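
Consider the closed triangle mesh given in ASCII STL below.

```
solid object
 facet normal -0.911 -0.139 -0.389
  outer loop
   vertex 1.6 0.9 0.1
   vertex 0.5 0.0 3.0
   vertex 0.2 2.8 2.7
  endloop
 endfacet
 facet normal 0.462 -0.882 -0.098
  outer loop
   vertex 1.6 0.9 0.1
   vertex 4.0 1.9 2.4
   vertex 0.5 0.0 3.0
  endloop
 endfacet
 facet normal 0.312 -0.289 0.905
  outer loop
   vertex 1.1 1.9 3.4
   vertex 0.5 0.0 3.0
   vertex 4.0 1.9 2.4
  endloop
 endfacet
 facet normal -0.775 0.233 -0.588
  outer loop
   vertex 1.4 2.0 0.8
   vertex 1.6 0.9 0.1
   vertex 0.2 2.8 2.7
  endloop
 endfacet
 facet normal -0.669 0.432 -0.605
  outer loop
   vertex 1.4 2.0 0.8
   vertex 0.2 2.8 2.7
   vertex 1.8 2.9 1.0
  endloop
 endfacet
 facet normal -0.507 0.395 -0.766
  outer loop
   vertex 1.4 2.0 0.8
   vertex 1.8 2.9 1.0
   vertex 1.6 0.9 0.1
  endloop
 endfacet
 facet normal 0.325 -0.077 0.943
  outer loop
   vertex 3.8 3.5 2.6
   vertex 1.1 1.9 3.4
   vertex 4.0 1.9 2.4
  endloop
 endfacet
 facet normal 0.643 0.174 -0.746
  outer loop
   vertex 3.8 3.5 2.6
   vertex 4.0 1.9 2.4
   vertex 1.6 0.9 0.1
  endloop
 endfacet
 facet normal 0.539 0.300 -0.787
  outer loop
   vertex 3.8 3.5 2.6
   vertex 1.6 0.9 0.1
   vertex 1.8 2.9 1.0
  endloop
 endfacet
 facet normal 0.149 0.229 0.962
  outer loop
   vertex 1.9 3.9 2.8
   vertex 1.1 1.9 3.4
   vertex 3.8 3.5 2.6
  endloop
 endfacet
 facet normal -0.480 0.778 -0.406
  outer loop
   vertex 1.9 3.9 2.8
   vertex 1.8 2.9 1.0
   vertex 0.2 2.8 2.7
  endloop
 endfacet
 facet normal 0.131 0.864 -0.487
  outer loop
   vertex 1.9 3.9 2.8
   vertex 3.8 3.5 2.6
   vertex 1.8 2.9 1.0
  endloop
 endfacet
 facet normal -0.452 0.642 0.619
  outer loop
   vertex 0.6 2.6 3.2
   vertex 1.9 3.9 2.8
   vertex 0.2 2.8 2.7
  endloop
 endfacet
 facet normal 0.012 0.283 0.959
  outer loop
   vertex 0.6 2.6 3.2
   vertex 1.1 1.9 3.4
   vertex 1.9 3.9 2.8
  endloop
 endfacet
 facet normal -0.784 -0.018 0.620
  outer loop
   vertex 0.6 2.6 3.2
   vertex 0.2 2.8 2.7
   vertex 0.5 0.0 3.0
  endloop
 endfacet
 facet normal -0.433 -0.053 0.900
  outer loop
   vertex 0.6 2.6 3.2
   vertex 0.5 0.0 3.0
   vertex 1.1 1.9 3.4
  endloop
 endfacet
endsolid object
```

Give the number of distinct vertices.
10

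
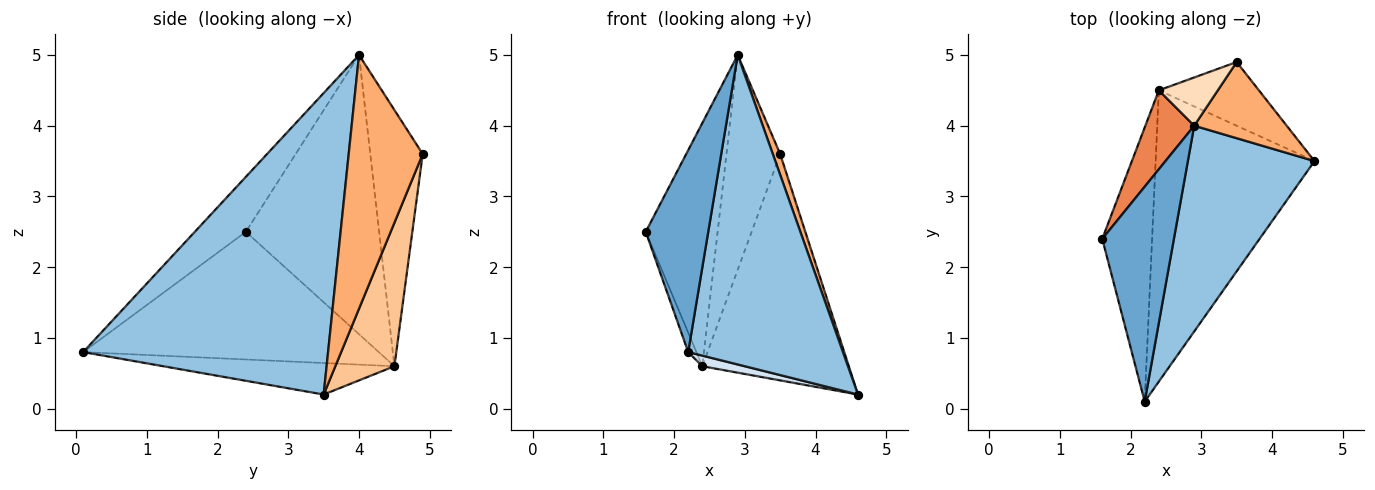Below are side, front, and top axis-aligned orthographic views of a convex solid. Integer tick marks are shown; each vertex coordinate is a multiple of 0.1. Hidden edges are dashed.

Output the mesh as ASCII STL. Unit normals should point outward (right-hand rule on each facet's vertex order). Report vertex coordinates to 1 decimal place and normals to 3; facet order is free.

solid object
 facet normal -0.488 -0.598 0.636
  outer loop
   vertex 2.9 4.0 5.0
   vertex 1.6 2.4 2.5
   vertex 2.2 0.1 0.8
  endloop
 endfacet
 facet normal 0.797 -0.503 0.335
  outer loop
   vertex 2.9 4.0 5.0
   vertex 2.2 0.1 0.8
   vertex 4.6 3.5 0.2
  endloop
 endfacet
 facet normal -0.931 0.026 -0.364
  outer loop
   vertex 2.4 4.5 0.6
   vertex 2.2 0.1 0.8
   vertex 1.6 2.4 2.5
  endloop
 endfacet
 facet normal -0.194 -0.036 -0.980
  outer loop
   vertex 2.4 4.5 0.6
   vertex 4.6 3.5 0.2
   vertex 2.2 0.1 0.8
  endloop
 endfacet
 facet normal -0.870 0.469 0.152
  outer loop
   vertex 2.4 4.5 0.6
   vertex 1.6 2.4 2.5
   vertex 2.9 4.0 5.0
  endloop
 endfacet
 facet normal 0.935 -0.093 0.341
  outer loop
   vertex 3.5 4.9 3.6
   vertex 2.9 4.0 5.0
   vertex 4.6 3.5 0.2
  endloop
 endfacet
 facet normal 0.362 0.897 -0.252
  outer loop
   vertex 3.5 4.9 3.6
   vertex 4.6 3.5 0.2
   vertex 2.4 4.5 0.6
  endloop
 endfacet
 facet normal -0.690 0.707 0.159
  outer loop
   vertex 3.5 4.9 3.6
   vertex 2.4 4.5 0.6
   vertex 2.9 4.0 5.0
  endloop
 endfacet
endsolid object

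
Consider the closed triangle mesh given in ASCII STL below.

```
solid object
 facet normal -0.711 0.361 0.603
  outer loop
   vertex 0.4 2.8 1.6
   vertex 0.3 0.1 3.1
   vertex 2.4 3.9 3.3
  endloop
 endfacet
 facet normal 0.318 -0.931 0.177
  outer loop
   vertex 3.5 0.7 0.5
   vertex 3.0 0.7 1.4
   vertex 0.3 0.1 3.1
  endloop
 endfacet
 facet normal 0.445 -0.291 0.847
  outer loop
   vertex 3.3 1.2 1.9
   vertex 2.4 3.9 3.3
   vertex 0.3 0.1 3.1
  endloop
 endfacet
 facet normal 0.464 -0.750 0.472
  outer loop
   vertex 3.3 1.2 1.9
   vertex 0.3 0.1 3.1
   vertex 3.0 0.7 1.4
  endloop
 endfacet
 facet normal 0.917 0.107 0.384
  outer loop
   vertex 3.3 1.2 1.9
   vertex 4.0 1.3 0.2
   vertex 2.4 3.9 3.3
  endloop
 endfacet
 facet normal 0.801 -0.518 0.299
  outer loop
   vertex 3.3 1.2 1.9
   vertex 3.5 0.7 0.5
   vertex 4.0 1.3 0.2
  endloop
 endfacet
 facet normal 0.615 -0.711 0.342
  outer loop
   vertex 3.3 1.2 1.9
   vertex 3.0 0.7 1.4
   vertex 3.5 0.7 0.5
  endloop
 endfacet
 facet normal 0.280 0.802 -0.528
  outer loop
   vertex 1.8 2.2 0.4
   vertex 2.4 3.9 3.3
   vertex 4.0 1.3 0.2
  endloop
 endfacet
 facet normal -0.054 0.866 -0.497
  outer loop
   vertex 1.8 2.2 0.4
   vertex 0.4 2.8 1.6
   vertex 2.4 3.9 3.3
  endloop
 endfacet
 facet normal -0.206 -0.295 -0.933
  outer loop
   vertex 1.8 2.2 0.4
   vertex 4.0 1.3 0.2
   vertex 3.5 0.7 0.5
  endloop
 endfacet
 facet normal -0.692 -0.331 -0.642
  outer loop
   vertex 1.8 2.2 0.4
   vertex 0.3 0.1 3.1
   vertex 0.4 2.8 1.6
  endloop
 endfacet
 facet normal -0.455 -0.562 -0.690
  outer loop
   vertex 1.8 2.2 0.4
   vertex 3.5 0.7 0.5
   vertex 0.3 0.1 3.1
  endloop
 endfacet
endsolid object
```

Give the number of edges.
18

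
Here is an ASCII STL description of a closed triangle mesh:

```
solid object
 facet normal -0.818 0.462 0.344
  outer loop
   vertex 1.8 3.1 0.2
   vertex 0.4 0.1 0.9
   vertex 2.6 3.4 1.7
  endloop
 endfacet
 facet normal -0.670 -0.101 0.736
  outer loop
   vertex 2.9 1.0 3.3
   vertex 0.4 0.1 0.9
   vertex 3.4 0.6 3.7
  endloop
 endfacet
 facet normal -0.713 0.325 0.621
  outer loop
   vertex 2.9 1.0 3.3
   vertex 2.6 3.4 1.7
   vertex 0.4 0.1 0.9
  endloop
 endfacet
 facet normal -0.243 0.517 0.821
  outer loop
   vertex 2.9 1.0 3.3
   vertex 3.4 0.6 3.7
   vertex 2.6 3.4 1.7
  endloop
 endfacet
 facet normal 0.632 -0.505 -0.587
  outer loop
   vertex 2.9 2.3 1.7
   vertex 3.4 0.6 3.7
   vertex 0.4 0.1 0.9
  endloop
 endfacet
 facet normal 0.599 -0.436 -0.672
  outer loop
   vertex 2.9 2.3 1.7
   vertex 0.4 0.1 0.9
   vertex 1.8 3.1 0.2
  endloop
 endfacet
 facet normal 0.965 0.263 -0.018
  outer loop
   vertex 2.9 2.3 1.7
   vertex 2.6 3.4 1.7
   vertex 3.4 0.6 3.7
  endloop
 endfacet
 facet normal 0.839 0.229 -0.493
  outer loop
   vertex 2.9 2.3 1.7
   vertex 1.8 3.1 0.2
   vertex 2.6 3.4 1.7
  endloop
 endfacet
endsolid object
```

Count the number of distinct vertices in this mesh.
6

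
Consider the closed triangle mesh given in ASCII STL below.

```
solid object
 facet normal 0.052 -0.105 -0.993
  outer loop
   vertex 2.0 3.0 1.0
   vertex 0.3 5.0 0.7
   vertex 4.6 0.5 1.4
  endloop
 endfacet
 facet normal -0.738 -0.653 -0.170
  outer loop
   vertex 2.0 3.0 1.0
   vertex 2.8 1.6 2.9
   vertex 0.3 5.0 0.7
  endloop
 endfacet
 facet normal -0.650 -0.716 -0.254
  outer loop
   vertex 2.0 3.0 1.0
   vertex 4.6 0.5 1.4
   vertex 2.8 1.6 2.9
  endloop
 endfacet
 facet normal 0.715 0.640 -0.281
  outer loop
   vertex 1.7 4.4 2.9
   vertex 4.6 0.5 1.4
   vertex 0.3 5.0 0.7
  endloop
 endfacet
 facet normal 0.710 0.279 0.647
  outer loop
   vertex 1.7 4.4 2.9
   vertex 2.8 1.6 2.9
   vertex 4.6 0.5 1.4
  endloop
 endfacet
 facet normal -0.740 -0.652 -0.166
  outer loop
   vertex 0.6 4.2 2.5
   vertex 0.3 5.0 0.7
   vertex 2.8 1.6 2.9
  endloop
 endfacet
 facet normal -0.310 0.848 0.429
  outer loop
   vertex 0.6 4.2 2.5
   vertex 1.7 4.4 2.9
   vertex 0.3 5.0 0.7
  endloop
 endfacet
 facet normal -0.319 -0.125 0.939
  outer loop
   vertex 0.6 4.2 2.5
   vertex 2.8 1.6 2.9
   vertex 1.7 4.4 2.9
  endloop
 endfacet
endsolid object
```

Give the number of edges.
12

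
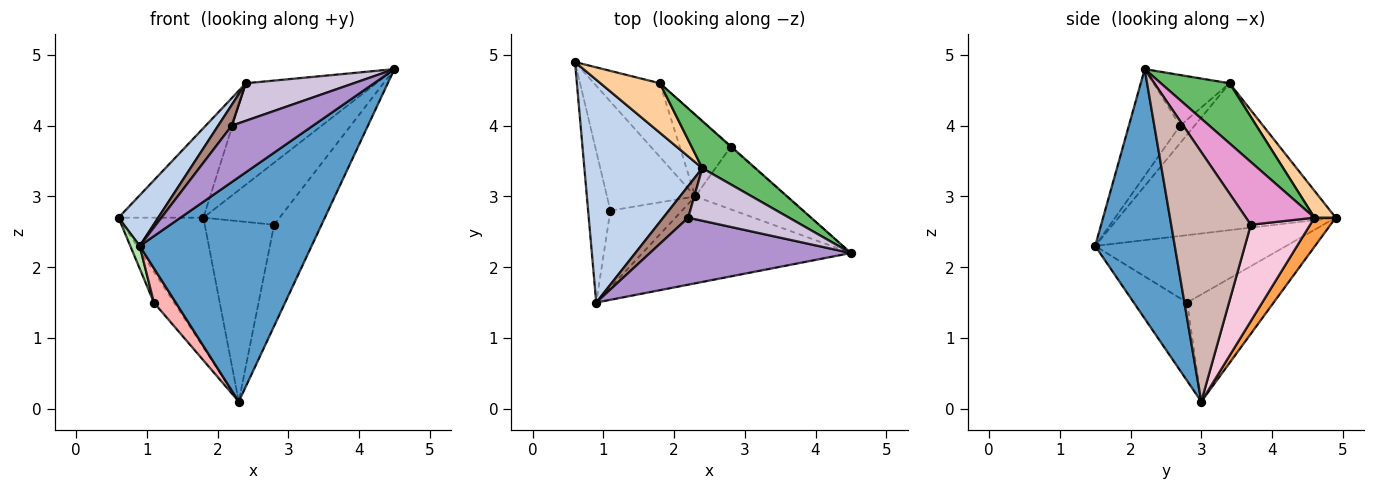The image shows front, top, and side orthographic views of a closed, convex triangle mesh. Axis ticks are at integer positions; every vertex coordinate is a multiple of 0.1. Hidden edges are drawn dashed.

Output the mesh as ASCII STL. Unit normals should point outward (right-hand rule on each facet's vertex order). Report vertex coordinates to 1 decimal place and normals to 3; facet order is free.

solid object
 facet normal 0.397 -0.856 -0.331
  outer loop
   vertex 2.3 3.0 0.1
   vertex 4.5 2.2 4.8
   vertex 0.9 1.5 2.3
  endloop
 endfacet
 facet normal -0.772 -0.141 0.620
  outer loop
   vertex 2.4 3.4 4.6
   vertex 0.6 4.9 2.7
   vertex 0.9 1.5 2.3
  endloop
 endfacet
 facet normal 0.212 0.850 -0.482
  outer loop
   vertex 1.8 4.6 2.7
   vertex 2.3 3.0 0.1
   vertex 0.6 4.9 2.7
  endloop
 endfacet
 facet normal 0.214 0.855 0.473
  outer loop
   vertex 1.8 4.6 2.7
   vertex 0.6 4.9 2.7
   vertex 2.4 3.4 4.6
  endloop
 endfacet
 facet normal 0.431 0.818 0.381
  outer loop
   vertex 1.8 4.6 2.7
   vertex 2.4 3.4 4.6
   vertex 4.5 2.2 4.8
  endloop
 endfacet
 facet normal -0.949 -0.047 -0.313
  outer loop
   vertex 1.1 2.8 1.5
   vertex 0.9 1.5 2.3
   vertex 0.6 4.9 2.7
  endloop
 endfacet
 facet normal -0.760 0.177 -0.626
  outer loop
   vertex 1.1 2.8 1.5
   vertex 0.6 4.9 2.7
   vertex 2.3 3.0 0.1
  endloop
 endfacet
 facet normal -0.706 -0.289 -0.646
  outer loop
   vertex 1.1 2.8 1.5
   vertex 2.3 3.0 0.1
   vertex 0.9 1.5 2.3
  endloop
 endfacet
 facet normal -0.376 -0.597 0.709
  outer loop
   vertex 2.2 2.7 4.0
   vertex 0.9 1.5 2.3
   vertex 4.5 2.2 4.8
  endloop
 endfacet
 facet normal -0.379 -0.537 0.753
  outer loop
   vertex 2.2 2.7 4.0
   vertex 4.5 2.2 4.8
   vertex 2.4 3.4 4.6
  endloop
 endfacet
 facet normal -0.506 -0.474 0.721
  outer loop
   vertex 2.2 2.7 4.0
   vertex 2.4 3.4 4.6
   vertex 0.9 1.5 2.3
  endloop
 endfacet
 facet normal 0.819 0.488 -0.301
  outer loop
   vertex 2.8 3.7 2.6
   vertex 4.5 2.2 4.8
   vertex 2.3 3.0 0.1
  endloop
 endfacet
 facet normal 0.668 0.744 -0.009
  outer loop
   vertex 2.8 3.7 2.6
   vertex 1.8 4.6 2.7
   vertex 4.5 2.2 4.8
  endloop
 endfacet
 facet normal 0.615 0.719 -0.324
  outer loop
   vertex 2.8 3.7 2.6
   vertex 2.3 3.0 0.1
   vertex 1.8 4.6 2.7
  endloop
 endfacet
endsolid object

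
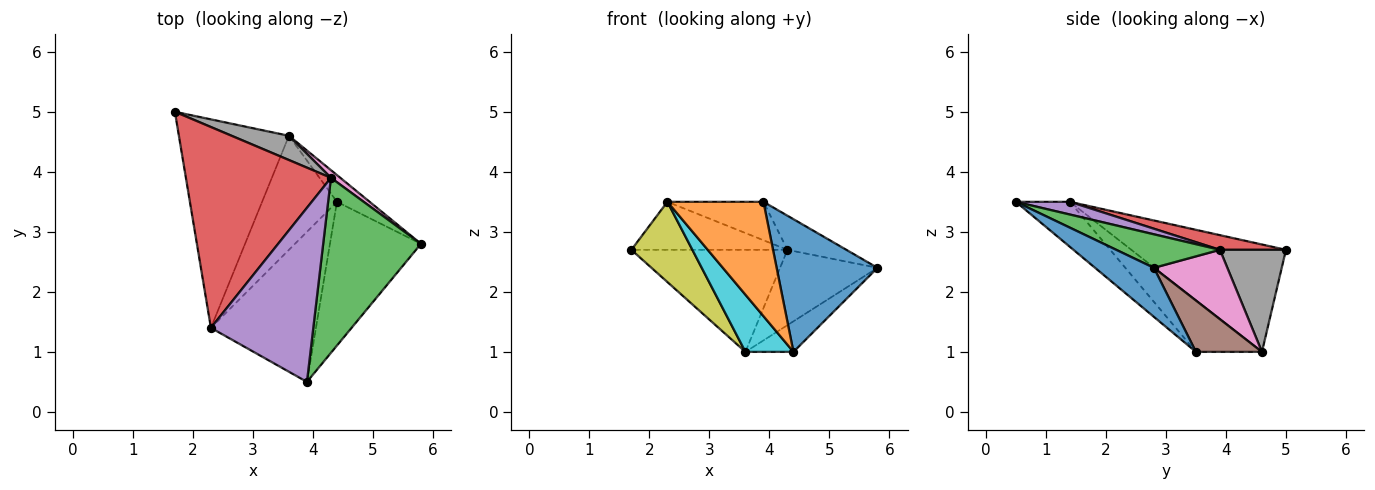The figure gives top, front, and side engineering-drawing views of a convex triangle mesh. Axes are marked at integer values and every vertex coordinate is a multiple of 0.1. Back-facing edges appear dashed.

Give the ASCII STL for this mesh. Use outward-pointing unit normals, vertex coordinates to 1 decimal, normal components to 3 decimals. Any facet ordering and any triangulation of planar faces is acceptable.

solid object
 facet normal 0.368 -0.631 -0.683
  outer loop
   vertex 4.4 3.5 1.0
   vertex 5.8 2.8 2.4
   vertex 3.9 0.5 3.5
  endloop
 endfacet
 facet normal -0.323 -0.574 -0.753
  outer loop
   vertex 2.3 1.4 3.5
   vertex 4.4 3.5 1.0
   vertex 3.9 0.5 3.5
  endloop
 endfacet
 facet normal 0.319 0.181 0.930
  outer loop
   vertex 4.3 3.9 2.7
   vertex 3.9 0.5 3.5
   vertex 5.8 2.8 2.4
  endloop
 endfacet
 facet normal 0.098 0.231 0.968
  outer loop
   vertex 4.3 3.9 2.7
   vertex 1.7 5.0 2.7
   vertex 2.3 1.4 3.5
  endloop
 endfacet
 facet normal 0.120 0.214 0.969
  outer loop
   vertex 4.3 3.9 2.7
   vertex 2.3 1.4 3.5
   vertex 3.9 0.5 3.5
  endloop
 endfacet
 facet normal 0.719 0.523 -0.458
  outer loop
   vertex 3.6 4.6 1.0
   vertex 5.8 2.8 2.4
   vertex 4.4 3.5 1.0
  endloop
 endfacet
 facet normal 0.600 0.796 0.081
  outer loop
   vertex 3.6 4.6 1.0
   vertex 4.3 3.9 2.7
   vertex 5.8 2.8 2.4
  endloop
 endfacet
 facet normal 0.381 0.900 0.214
  outer loop
   vertex 3.6 4.6 1.0
   vertex 1.7 5.0 2.7
   vertex 4.3 3.9 2.7
  endloop
 endfacet
 facet normal -0.673 -0.266 -0.690
  outer loop
   vertex 3.6 4.6 1.0
   vertex 2.3 1.4 3.5
   vertex 1.7 5.0 2.7
  endloop
 endfacet
 facet normal -0.525 -0.382 -0.761
  outer loop
   vertex 3.6 4.6 1.0
   vertex 4.4 3.5 1.0
   vertex 2.3 1.4 3.5
  endloop
 endfacet
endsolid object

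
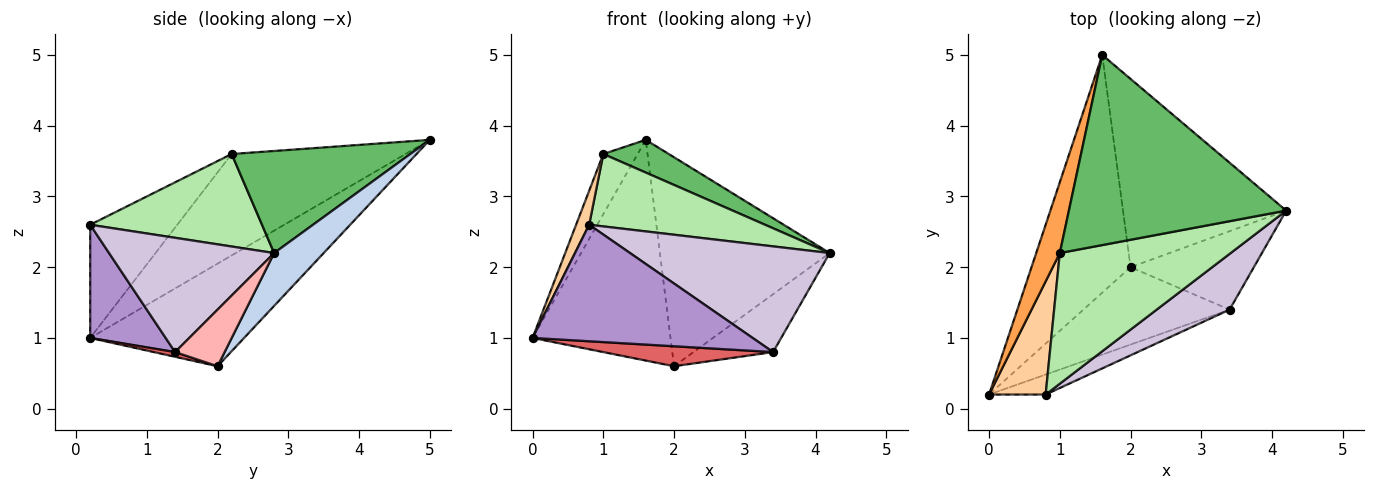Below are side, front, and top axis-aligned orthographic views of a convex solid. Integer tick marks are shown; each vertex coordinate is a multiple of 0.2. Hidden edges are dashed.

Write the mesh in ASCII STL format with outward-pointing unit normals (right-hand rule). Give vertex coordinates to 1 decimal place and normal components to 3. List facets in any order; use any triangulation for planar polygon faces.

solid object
 facet normal -0.605 0.542 -0.584
  outer loop
   vertex 2.0 2.0 0.6
   vertex 0.0 0.2 1.0
   vertex 1.6 5.0 3.8
  endloop
 endfacet
 facet normal 0.212 0.726 -0.654
  outer loop
   vertex 2.0 2.0 0.6
   vertex 1.6 5.0 3.8
   vertex 4.2 2.8 2.2
  endloop
 endfacet
 facet normal -0.956 0.189 0.222
  outer loop
   vertex 1.0 2.2 3.6
   vertex 1.6 5.0 3.8
   vertex 0.0 0.2 1.0
  endloop
 endfacet
 facet normal -0.886 -0.133 0.443
  outer loop
   vertex 1.0 2.2 3.6
   vertex 0.0 0.2 1.0
   vertex 0.8 0.2 2.6
  endloop
 endfacet
 facet normal 0.420 -0.154 0.894
  outer loop
   vertex 1.0 2.2 3.6
   vertex 4.2 2.8 2.2
   vertex 1.6 5.0 3.8
  endloop
 endfacet
 facet normal 0.428 -0.438 0.791
  outer loop
   vertex 1.0 2.2 3.6
   vertex 0.8 0.2 2.6
   vertex 4.2 2.8 2.2
  endloop
 endfacet
 facet normal 0.031 -0.250 -0.968
  outer loop
   vertex 3.4 1.4 0.8
   vertex 0.0 0.2 1.0
   vertex 2.0 2.0 0.6
  endloop
 endfacet
 facet normal 0.346 0.557 -0.755
  outer loop
   vertex 3.4 1.4 0.8
   vertex 2.0 2.0 0.6
   vertex 4.2 2.8 2.2
  endloop
 endfacet
 facet normal 0.320 -0.934 -0.160
  outer loop
   vertex 3.4 1.4 0.8
   vertex 0.8 0.2 2.6
   vertex 0.0 0.2 1.0
  endloop
 endfacet
 facet normal 0.590 -0.714 0.377
  outer loop
   vertex 3.4 1.4 0.8
   vertex 4.2 2.8 2.2
   vertex 0.8 0.2 2.6
  endloop
 endfacet
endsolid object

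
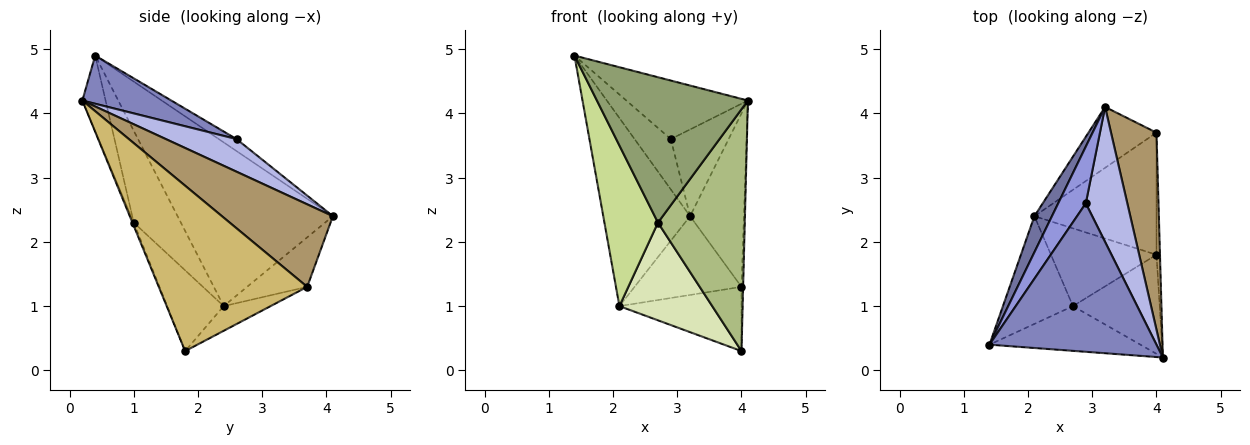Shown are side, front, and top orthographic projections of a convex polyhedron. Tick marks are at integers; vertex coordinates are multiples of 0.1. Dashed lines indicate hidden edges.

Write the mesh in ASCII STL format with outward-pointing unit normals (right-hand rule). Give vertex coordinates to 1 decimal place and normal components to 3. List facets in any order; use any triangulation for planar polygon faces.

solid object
 facet normal -0.869 0.486 0.093
  outer loop
   vertex 2.1 2.4 1.0
   vertex 1.4 0.4 4.9
   vertex 3.2 4.1 2.4
  endloop
 endfacet
 facet normal 0.259 0.354 0.899
  outer loop
   vertex 2.9 2.6 3.6
   vertex 1.4 0.4 4.9
   vertex 4.1 0.2 4.2
  endloop
 endfacet
 facet normal -0.309 0.631 0.712
  outer loop
   vertex 2.9 2.6 3.6
   vertex 3.2 4.1 2.4
   vertex 1.4 0.4 4.9
  endloop
 endfacet
 facet normal 0.551 0.451 0.702
  outer loop
   vertex 2.9 2.6 3.6
   vertex 4.1 0.2 4.2
   vertex 3.2 4.1 2.4
  endloop
 endfacet
 facet normal -0.145 -0.946 -0.291
  outer loop
   vertex 2.7 1.0 2.3
   vertex 4.1 0.2 4.2
   vertex 1.4 0.4 4.9
  endloop
 endfacet
 facet normal -0.014 -0.925 -0.379
  outer loop
   vertex 2.7 1.0 2.3
   vertex 4.0 1.8 0.3
   vertex 4.1 0.2 4.2
  endloop
 endfacet
 facet normal -0.590 -0.671 -0.450
  outer loop
   vertex 2.7 1.0 2.3
   vertex 1.4 0.4 4.9
   vertex 2.1 2.4 1.0
  endloop
 endfacet
 facet normal -0.430 -0.706 -0.562
  outer loop
   vertex 2.7 1.0 2.3
   vertex 2.1 2.4 1.0
   vertex 4.0 1.8 0.3
  endloop
 endfacet
 facet normal 0.806 0.391 0.444
  outer loop
   vertex 4.0 3.7 1.3
   vertex 3.2 4.1 2.4
   vertex 4.1 0.2 4.2
  endloop
 endfacet
 facet normal 1.000 0.011 -0.021
  outer loop
   vertex 4.0 3.7 1.3
   vertex 4.1 0.2 4.2
   vertex 4.0 1.8 0.3
  endloop
 endfacet
 facet normal -0.407 0.723 -0.559
  outer loop
   vertex 4.0 3.7 1.3
   vertex 2.1 2.4 1.0
   vertex 3.2 4.1 2.4
  endloop
 endfacet
 facet normal -0.176 0.458 -0.871
  outer loop
   vertex 4.0 3.7 1.3
   vertex 4.0 1.8 0.3
   vertex 2.1 2.4 1.0
  endloop
 endfacet
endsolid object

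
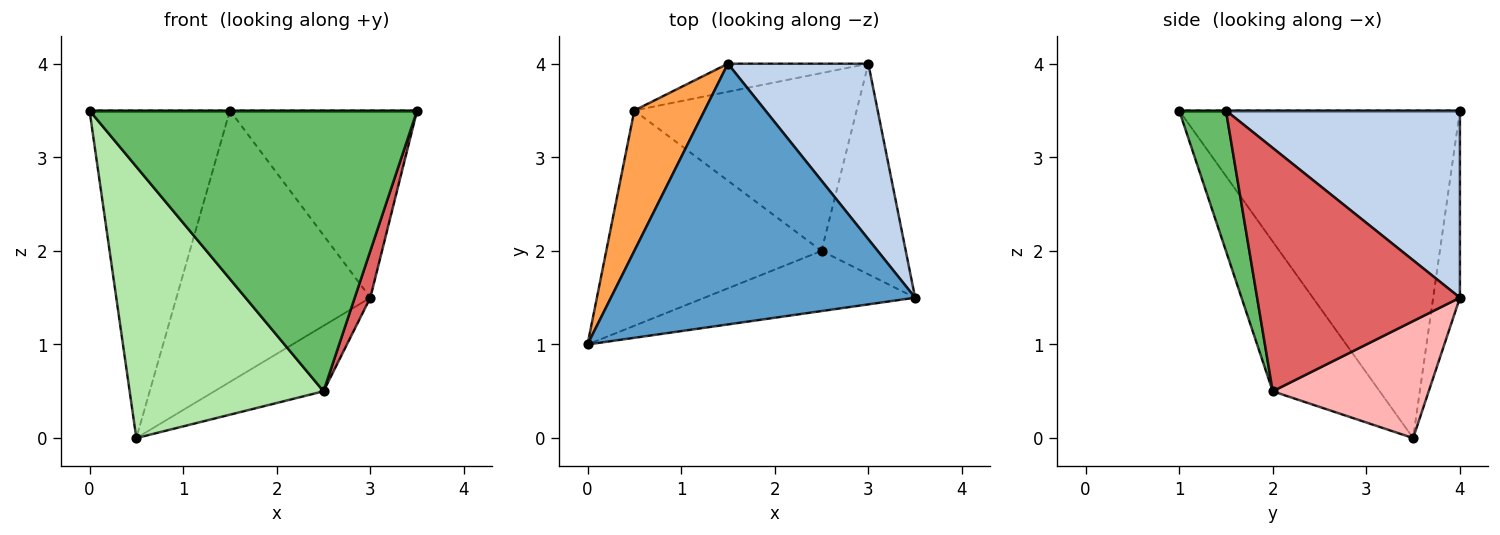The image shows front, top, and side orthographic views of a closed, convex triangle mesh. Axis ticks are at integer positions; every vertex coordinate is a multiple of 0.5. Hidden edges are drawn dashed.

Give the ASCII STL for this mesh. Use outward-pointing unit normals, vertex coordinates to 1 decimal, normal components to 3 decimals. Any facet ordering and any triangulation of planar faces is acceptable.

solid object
 facet normal 0.000 0.000 1.000
  outer loop
   vertex 1.5 4.0 3.5
   vertex 0.0 1.0 3.5
   vertex 3.5 1.5 3.5
  endloop
 endfacet
 facet normal 0.674 0.539 0.505
  outer loop
   vertex 1.5 4.0 3.5
   vertex 3.5 1.5 3.5
   vertex 3.0 4.0 1.5
  endloop
 endfacet
 facet normal -0.878 0.439 0.188
  outer loop
   vertex 1.5 4.0 3.5
   vertex 0.5 3.5 0.0
   vertex 0.0 1.0 3.5
  endloop
 endfacet
 facet normal -0.136 0.985 -0.102
  outer loop
   vertex 1.5 4.0 3.5
   vertex 3.0 4.0 1.5
   vertex 0.5 3.5 0.0
  endloop
 endfacet
 facet normal 0.138 -0.968 -0.208
  outer loop
   vertex 2.5 2.0 0.5
   vertex 3.5 1.5 3.5
   vertex 0.0 1.0 3.5
  endloop
 endfacet
 facet normal -0.397 -0.719 -0.570
  outer loop
   vertex 2.5 2.0 0.5
   vertex 0.0 1.0 3.5
   vertex 0.5 3.5 0.0
  endloop
 endfacet
 facet normal 0.942 -0.072 -0.326
  outer loop
   vertex 2.5 2.0 0.5
   vertex 3.0 4.0 1.5
   vertex 3.5 1.5 3.5
  endloop
 endfacet
 facet normal 0.443 0.310 -0.841
  outer loop
   vertex 2.5 2.0 0.5
   vertex 0.5 3.5 0.0
   vertex 3.0 4.0 1.5
  endloop
 endfacet
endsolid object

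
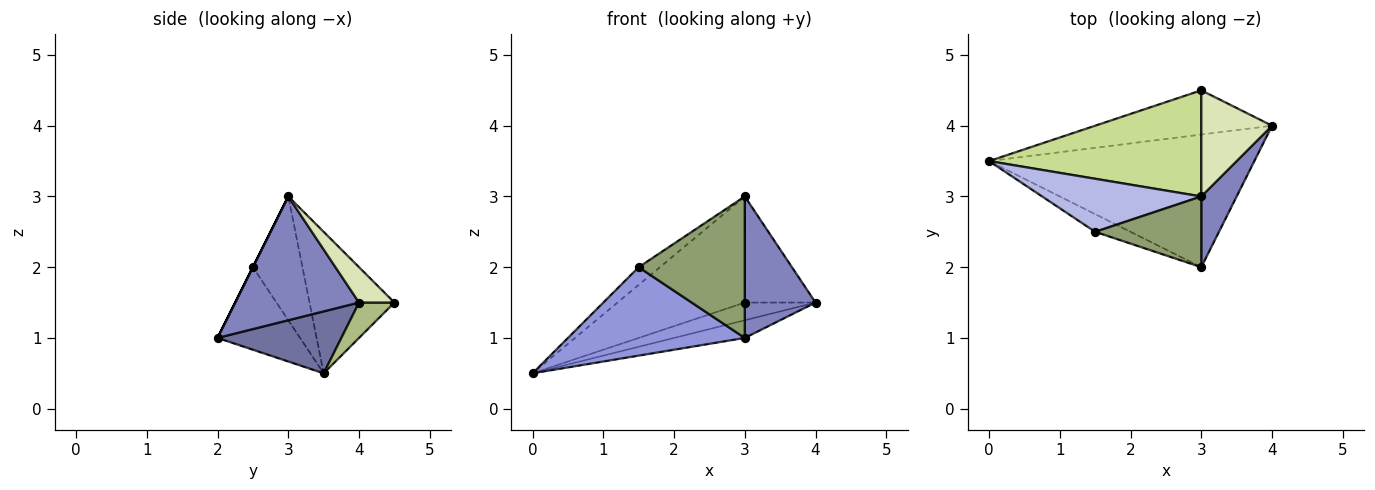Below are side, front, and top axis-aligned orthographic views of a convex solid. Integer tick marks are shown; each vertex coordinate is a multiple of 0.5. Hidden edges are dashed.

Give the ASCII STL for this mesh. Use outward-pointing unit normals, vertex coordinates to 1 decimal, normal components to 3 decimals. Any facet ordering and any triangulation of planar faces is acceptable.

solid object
 facet normal 0.225 0.129 -0.966
  outer loop
   vertex 3.0 2.0 1.0
   vertex 0.0 3.5 0.5
   vertex 4.0 4.0 1.5
  endloop
 endfacet
 facet normal 0.843 -0.482 0.241
  outer loop
   vertex 3.0 3.0 3.0
   vertex 3.0 2.0 1.0
   vertex 4.0 4.0 1.5
  endloop
 endfacet
 facet normal -0.416 -0.892 -0.178
  outer loop
   vertex 1.5 2.5 2.0
   vertex 0.0 3.5 0.5
   vertex 3.0 2.0 1.0
  endloop
 endfacet
 facet normal -0.594 0.254 0.763
  outer loop
   vertex 1.5 2.5 2.0
   vertex 3.0 3.0 3.0
   vertex 0.0 3.5 0.5
  endloop
 endfacet
 facet normal 0.000 -0.894 0.447
  outer loop
   vertex 1.5 2.5 2.0
   vertex 3.0 2.0 1.0
   vertex 3.0 3.0 3.0
  endloop
 endfacet
 facet normal 0.183 0.365 -0.913
  outer loop
   vertex 3.0 4.5 1.5
   vertex 4.0 4.0 1.5
   vertex 0.0 3.5 0.5
  endloop
 endfacet
 facet normal -0.426 0.640 0.640
  outer loop
   vertex 3.0 4.5 1.5
   vertex 0.0 3.5 0.5
   vertex 3.0 3.0 3.0
  endloop
 endfacet
 facet normal 0.333 0.667 0.667
  outer loop
   vertex 3.0 4.5 1.5
   vertex 3.0 3.0 3.0
   vertex 4.0 4.0 1.5
  endloop
 endfacet
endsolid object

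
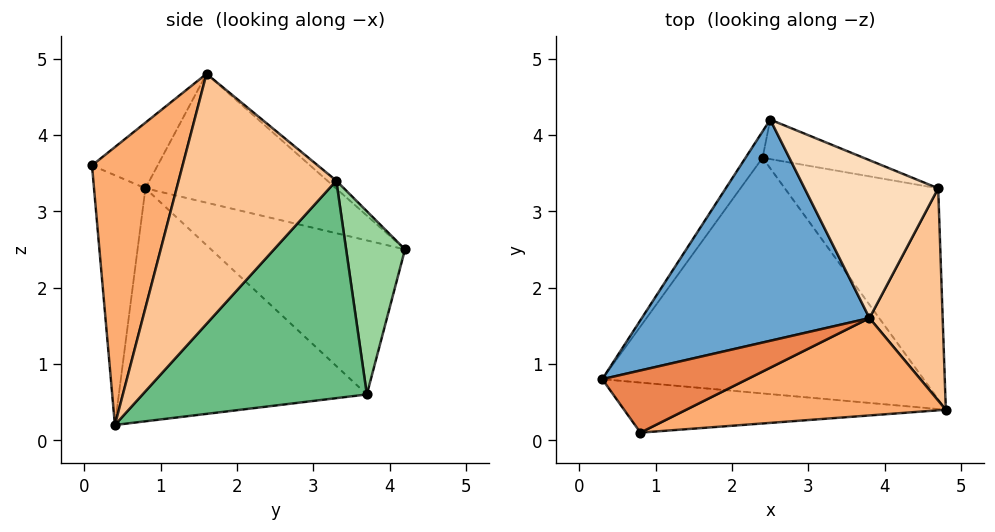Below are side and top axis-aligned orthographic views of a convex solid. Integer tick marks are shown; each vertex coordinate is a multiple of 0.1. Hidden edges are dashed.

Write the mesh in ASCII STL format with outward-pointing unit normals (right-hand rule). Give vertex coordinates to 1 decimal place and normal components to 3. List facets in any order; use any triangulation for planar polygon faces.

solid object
 facet normal -0.436 0.464 0.771
  outer loop
   vertex 3.8 1.6 4.8
   vertex 2.5 4.2 2.5
   vertex 0.3 0.8 3.3
  endloop
 endfacet
 facet normal -0.558 -0.312 -0.769
  outer loop
   vertex 2.4 3.7 0.6
   vertex 4.8 0.4 0.2
   vertex 0.3 0.8 3.3
  endloop
 endfacet
 facet normal -0.846 0.525 -0.094
  outer loop
   vertex 2.4 3.7 0.6
   vertex 0.3 0.8 3.3
   vertex 2.5 4.2 2.5
  endloop
 endfacet
 facet normal -0.484 -0.613 -0.624
  outer loop
   vertex 0.8 0.1 3.6
   vertex 0.3 0.8 3.3
   vertex 4.8 0.4 0.2
  endloop
 endfacet
 facet normal -0.410 0.095 0.907
  outer loop
   vertex 0.8 0.1 3.6
   vertex 3.8 1.6 4.8
   vertex 0.3 0.8 3.3
  endloop
 endfacet
 facet normal 0.326 -0.895 0.304
  outer loop
   vertex 0.8 0.1 3.6
   vertex 4.8 0.4 0.2
   vertex 3.8 1.6 4.8
  endloop
 endfacet
 facet normal 0.925 -0.267 0.271
  outer loop
   vertex 4.7 3.3 3.4
   vertex 3.8 1.6 4.8
   vertex 4.8 0.4 0.2
  endloop
 endfacet
 facet normal -0.045 0.649 0.759
  outer loop
   vertex 4.7 3.3 3.4
   vertex 2.5 4.2 2.5
   vertex 3.8 1.6 4.8
  endloop
 endfacet
 facet normal 0.681 0.553 -0.480
  outer loop
   vertex 4.7 3.3 3.4
   vertex 4.8 0.4 0.2
   vertex 2.4 3.7 0.6
  endloop
 endfacet
 facet normal 0.452 0.856 -0.249
  outer loop
   vertex 4.7 3.3 3.4
   vertex 2.4 3.7 0.6
   vertex 2.5 4.2 2.5
  endloop
 endfacet
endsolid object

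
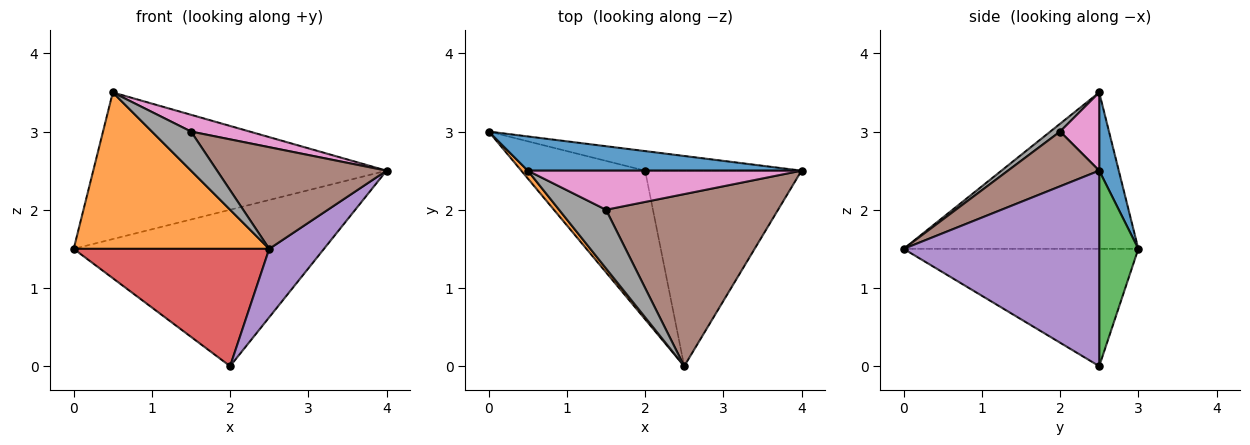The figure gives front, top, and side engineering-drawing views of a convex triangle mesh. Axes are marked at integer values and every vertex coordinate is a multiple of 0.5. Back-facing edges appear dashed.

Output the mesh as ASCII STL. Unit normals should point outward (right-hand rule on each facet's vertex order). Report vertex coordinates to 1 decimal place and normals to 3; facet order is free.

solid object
 facet normal 0.065 0.972 0.227
  outer loop
   vertex 0.5 2.5 3.5
   vertex 4.0 2.5 2.5
   vertex 0.0 3.0 1.5
  endloop
 endfacet
 facet normal -0.768 -0.640 0.032
  outer loop
   vertex 0.5 2.5 3.5
   vertex 0.0 3.0 1.5
   vertex 2.5 0.0 1.5
  endloop
 endfacet
 facet normal 0.153 0.981 -0.123
  outer loop
   vertex 2.0 2.5 0.0
   vertex 0.0 3.0 1.5
   vertex 4.0 2.5 2.5
  endloop
 endfacet
 facet normal -0.597 -0.497 -0.630
  outer loop
   vertex 2.0 2.5 0.0
   vertex 2.5 0.0 1.5
   vertex 0.0 3.0 1.5
  endloop
 endfacet
 facet normal 0.763 -0.214 -0.610
  outer loop
   vertex 2.0 2.5 0.0
   vertex 4.0 2.5 2.5
   vertex 2.5 0.0 1.5
  endloop
 endfacet
 facet normal 0.264 -0.491 0.830
  outer loop
   vertex 1.5 2.0 3.0
   vertex 2.5 0.0 1.5
   vertex 4.0 2.5 2.5
  endloop
 endfacet
 facet normal 0.254 -0.381 0.889
  outer loop
   vertex 1.5 2.0 3.0
   vertex 4.0 2.5 2.5
   vertex 0.5 2.5 3.5
  endloop
 endfacet
 facet normal 0.137 -0.549 0.824
  outer loop
   vertex 1.5 2.0 3.0
   vertex 0.5 2.5 3.5
   vertex 2.5 0.0 1.5
  endloop
 endfacet
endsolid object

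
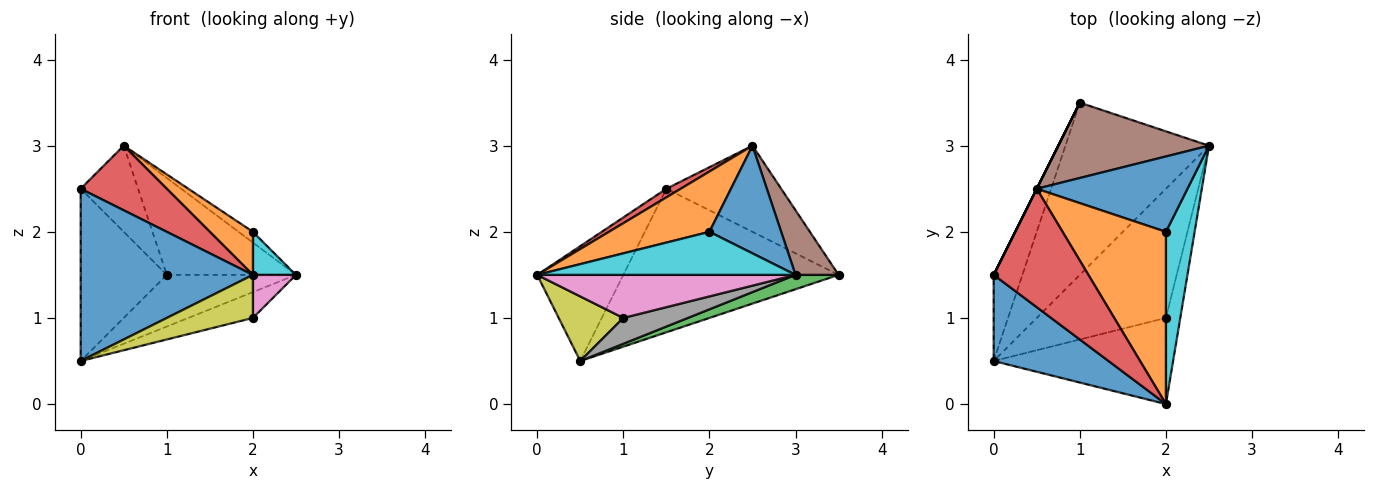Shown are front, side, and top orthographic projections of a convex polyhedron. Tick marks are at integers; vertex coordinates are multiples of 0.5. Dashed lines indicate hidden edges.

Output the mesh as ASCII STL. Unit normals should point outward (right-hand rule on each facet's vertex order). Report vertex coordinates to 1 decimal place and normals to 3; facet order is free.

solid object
 facet normal -0.408 -0.816 0.408
  outer loop
   vertex 0.0 0.5 0.5
   vertex 2.0 0.0 1.5
   vertex 0.0 1.5 2.5
  endloop
 endfacet
 facet normal -0.913 0.365 -0.183
  outer loop
   vertex 1.0 3.5 1.5
   vertex 0.0 0.5 0.5
   vertex 0.0 1.5 2.5
  endloop
 endfacet
 facet normal 0.095 0.286 -0.953
  outer loop
   vertex 1.0 3.5 1.5
   vertex 2.5 3.0 1.5
   vertex 0.0 0.5 0.5
  endloop
 endfacet
 facet normal 0.080 -0.477 0.875
  outer loop
   vertex 0.5 2.5 3.0
   vertex 0.0 1.5 2.5
   vertex 2.0 0.0 1.5
  endloop
 endfacet
 facet normal -0.894 0.447 0.000
  outer loop
   vertex 0.5 2.5 3.0
   vertex 1.0 3.5 1.5
   vertex 0.0 1.5 2.5
  endloop
 endfacet
 facet normal 0.254 0.763 0.594
  outer loop
   vertex 0.5 2.5 3.0
   vertex 2.5 3.0 1.5
   vertex 1.0 3.5 1.5
  endloop
 endfacet
 facet normal 0.937 -0.156 -0.312
  outer loop
   vertex 2.0 1.0 1.0
   vertex 2.5 3.0 1.5
   vertex 2.0 0.0 1.5
  endloop
 endfacet
 facet normal 0.192 0.192 -0.962
  outer loop
   vertex 2.0 1.0 1.0
   vertex 0.0 0.5 0.5
   vertex 2.5 3.0 1.5
  endloop
 endfacet
 facet normal 0.318 -0.424 -0.848
  outer loop
   vertex 2.0 1.0 1.0
   vertex 2.0 0.0 1.5
   vertex 0.0 0.5 0.5
  endloop
 endfacet
 facet normal 0.824 -0.137 0.549
  outer loop
   vertex 2.0 2.0 2.0
   vertex 2.0 0.0 1.5
   vertex 2.5 3.0 1.5
  endloop
 endfacet
 facet normal 0.577 0.115 0.808
  outer loop
   vertex 2.0 2.0 2.0
   vertex 2.5 3.0 1.5
   vertex 0.5 2.5 3.0
  endloop
 endfacet
 facet normal 0.493 -0.211 0.844
  outer loop
   vertex 2.0 2.0 2.0
   vertex 0.5 2.5 3.0
   vertex 2.0 0.0 1.5
  endloop
 endfacet
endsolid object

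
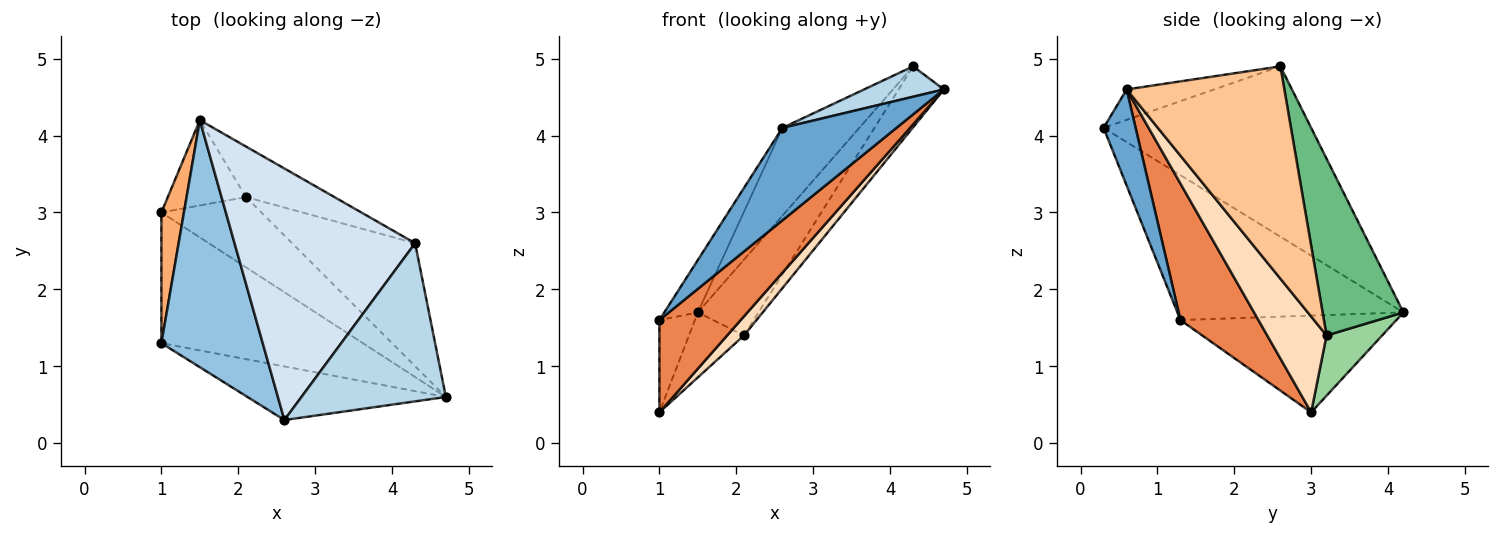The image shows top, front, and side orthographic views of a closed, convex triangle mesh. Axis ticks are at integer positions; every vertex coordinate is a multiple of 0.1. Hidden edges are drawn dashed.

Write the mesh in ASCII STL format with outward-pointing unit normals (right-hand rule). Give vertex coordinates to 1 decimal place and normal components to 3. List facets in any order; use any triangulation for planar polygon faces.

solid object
 facet normal 0.236 -0.841 -0.487
  outer loop
   vertex 2.6 0.3 4.1
   vertex 1.0 1.3 1.6
   vertex 4.7 0.6 4.6
  endloop
 endfacet
 facet normal -0.814 0.121 0.569
  outer loop
   vertex 2.6 0.3 4.1
   vertex 1.5 4.2 1.7
   vertex 1.0 1.3 1.6
  endloop
 endfacet
 facet normal -0.203 -0.185 0.962
  outer loop
   vertex 4.3 2.6 4.9
   vertex 2.6 0.3 4.1
   vertex 4.7 0.6 4.6
  endloop
 endfacet
 facet normal -0.665 0.246 0.705
  outer loop
   vertex 4.3 2.6 4.9
   vertex 1.5 4.2 1.7
   vertex 2.6 0.3 4.1
  endloop
 endfacet
 facet normal 0.484 -0.505 -0.715
  outer loop
   vertex 1.0 3.0 0.4
   vertex 4.7 0.6 4.6
   vertex 1.0 1.3 1.6
  endloop
 endfacet
 facet normal -0.962 0.158 0.224
  outer loop
   vertex 1.0 3.0 0.4
   vertex 1.0 1.3 1.6
   vertex 1.5 4.2 1.7
  endloop
 endfacet
 facet normal 0.840 0.241 -0.487
  outer loop
   vertex 2.1 3.2 1.4
   vertex 4.3 2.6 4.9
   vertex 4.7 0.6 4.6
  endloop
 endfacet
 facet normal 0.679 -0.193 -0.708
  outer loop
   vertex 2.1 3.2 1.4
   vertex 4.7 0.6 4.6
   vertex 1.0 3.0 0.4
  endloop
 endfacet
 facet normal 0.743 0.557 -0.371
  outer loop
   vertex 2.1 3.2 1.4
   vertex 1.5 4.2 1.7
   vertex 4.3 2.6 4.9
  endloop
 endfacet
 facet normal 0.522 0.517 -0.678
  outer loop
   vertex 2.1 3.2 1.4
   vertex 1.0 3.0 0.4
   vertex 1.5 4.2 1.7
  endloop
 endfacet
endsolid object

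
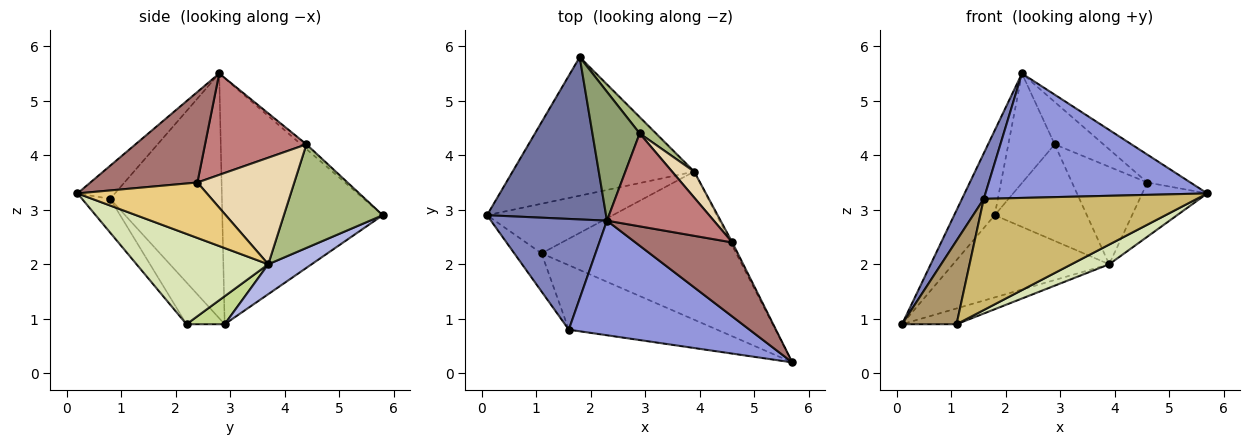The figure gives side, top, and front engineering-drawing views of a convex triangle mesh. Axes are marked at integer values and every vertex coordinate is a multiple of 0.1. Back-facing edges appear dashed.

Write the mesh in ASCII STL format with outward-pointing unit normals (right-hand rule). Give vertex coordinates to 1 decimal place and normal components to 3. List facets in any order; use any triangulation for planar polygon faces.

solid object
 facet normal -0.878 0.222 0.425
  outer loop
   vertex 2.3 2.8 5.5
   vertex 1.8 5.8 2.9
   vertex 0.1 2.9 0.9
  endloop
 endfacet
 facet normal -0.890 -0.174 0.422
  outer loop
   vertex 1.6 0.8 3.2
   vertex 2.3 2.8 5.5
   vertex 0.1 2.9 0.9
  endloop
 endfacet
 facet normal -0.123 -0.730 0.672
  outer loop
   vertex 1.6 0.8 3.2
   vertex 5.7 0.2 3.3
   vertex 2.3 2.8 5.5
  endloop
 endfacet
 facet normal 0.140 0.505 -0.852
  outer loop
   vertex 3.9 3.7 2.0
   vertex 0.1 2.9 0.9
   vertex 1.8 5.8 2.9
  endloop
 endfacet
 facet normal -0.076 0.646 0.760
  outer loop
   vertex 2.9 4.4 4.2
   vertex 1.8 5.8 2.9
   vertex 2.3 2.8 5.5
  endloop
 endfacet
 facet normal 0.727 0.677 0.115
  outer loop
   vertex 2.9 4.4 4.2
   vertex 3.9 3.7 2.0
   vertex 1.8 5.8 2.9
  endloop
 endfacet
 facet normal 0.207 0.296 -0.932
  outer loop
   vertex 1.1 2.2 0.9
   vertex 0.1 2.9 0.9
   vertex 3.9 3.7 2.0
  endloop
 endfacet
 facet normal 0.418 -0.120 -0.901
  outer loop
   vertex 1.1 2.2 0.9
   vertex 3.9 3.7 2.0
   vertex 5.7 0.2 3.3
  endloop
 endfacet
 facet normal -0.537 -0.767 -0.350
  outer loop
   vertex 1.1 2.2 0.9
   vertex 1.6 0.8 3.2
   vertex 0.1 2.9 0.9
  endloop
 endfacet
 facet normal -0.114 -0.859 -0.498
  outer loop
   vertex 1.1 2.2 0.9
   vertex 5.7 0.2 3.3
   vertex 1.6 0.8 3.2
  endloop
 endfacet
 facet normal 0.893 0.449 -0.028
  outer loop
   vertex 4.6 2.4 3.5
   vertex 5.7 0.2 3.3
   vertex 3.9 3.7 2.0
  endloop
 endfacet
 facet normal 0.779 0.606 0.161
  outer loop
   vertex 4.6 2.4 3.5
   vertex 3.9 3.7 2.0
   vertex 2.9 4.4 4.2
  endloop
 endfacet
 facet normal 0.659 0.265 0.704
  outer loop
   vertex 4.6 2.4 3.5
   vertex 2.3 2.8 5.5
   vertex 5.7 0.2 3.3
  endloop
 endfacet
 facet normal 0.653 0.314 0.689
  outer loop
   vertex 4.6 2.4 3.5
   vertex 2.9 4.4 4.2
   vertex 2.3 2.8 5.5
  endloop
 endfacet
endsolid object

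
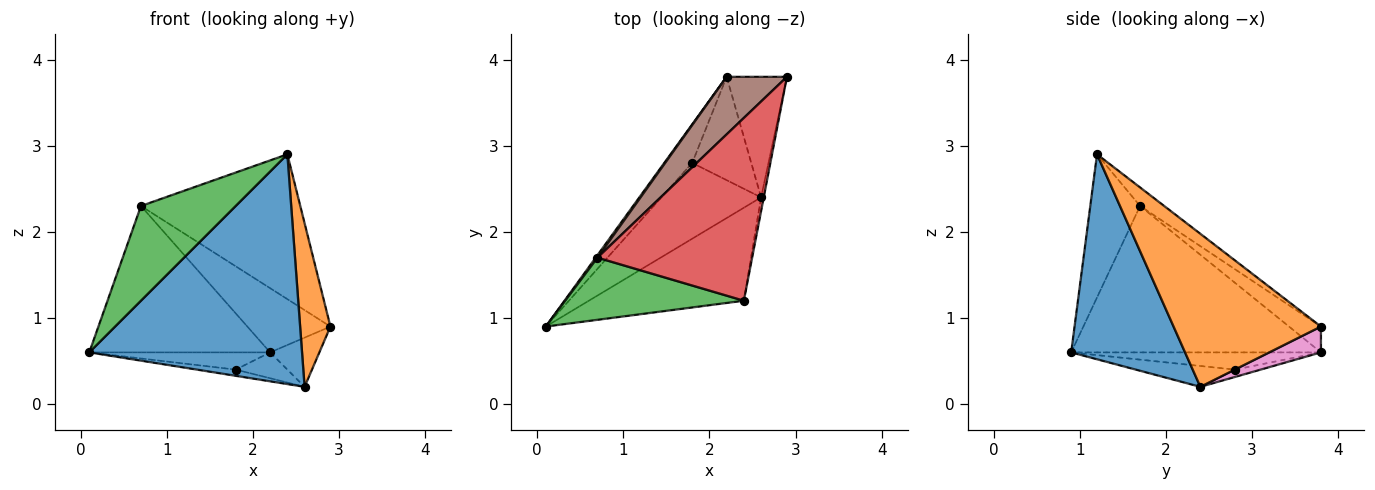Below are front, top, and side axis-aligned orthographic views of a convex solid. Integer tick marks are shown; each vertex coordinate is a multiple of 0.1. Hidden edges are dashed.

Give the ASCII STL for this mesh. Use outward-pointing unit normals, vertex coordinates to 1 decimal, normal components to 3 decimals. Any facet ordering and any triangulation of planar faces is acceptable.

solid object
 facet normal 0.444 -0.830 -0.336
  outer loop
   vertex 2.6 2.4 0.2
   vertex 2.4 1.2 2.9
   vertex 0.1 0.9 0.6
  endloop
 endfacet
 facet normal 0.979 -0.201 -0.017
  outer loop
   vertex 2.6 2.4 0.2
   vertex 2.9 3.8 0.9
   vertex 2.4 1.2 2.9
  endloop
 endfacet
 facet normal -0.402 -0.765 0.502
  outer loop
   vertex 0.7 1.7 2.3
   vertex 0.1 0.9 0.6
   vertex 2.4 1.2 2.9
  endloop
 endfacet
 facet normal -0.094 0.618 0.780
  outer loop
   vertex 0.7 1.7 2.3
   vertex 2.4 1.2 2.9
   vertex 2.9 3.8 0.9
  endloop
 endfacet
 facet normal -0.204 0.080 -0.976
  outer loop
   vertex 1.8 2.8 0.4
   vertex 2.6 2.4 0.2
   vertex 0.1 0.9 0.6
  endloop
 endfacet
 facet normal -0.275 0.716 0.642
  outer loop
   vertex 2.2 3.8 0.6
   vertex 0.7 1.7 2.3
   vertex 2.9 3.8 0.9
  endloop
 endfacet
 facet normal 0.369 0.351 -0.861
  outer loop
   vertex 2.2 3.8 0.6
   vertex 2.9 3.8 0.9
   vertex 2.6 2.4 0.2
  endloop
 endfacet
 facet normal -0.120 0.241 -0.963
  outer loop
   vertex 2.2 3.8 0.6
   vertex 2.6 2.4 0.2
   vertex 1.8 2.8 0.4
  endloop
 endfacet
 facet normal -0.810 0.586 0.010
  outer loop
   vertex 2.2 3.8 0.6
   vertex 0.1 0.9 0.6
   vertex 0.7 1.7 2.3
  endloop
 endfacet
 facet normal -0.491 0.355 -0.795
  outer loop
   vertex 2.2 3.8 0.6
   vertex 1.8 2.8 0.4
   vertex 0.1 0.9 0.6
  endloop
 endfacet
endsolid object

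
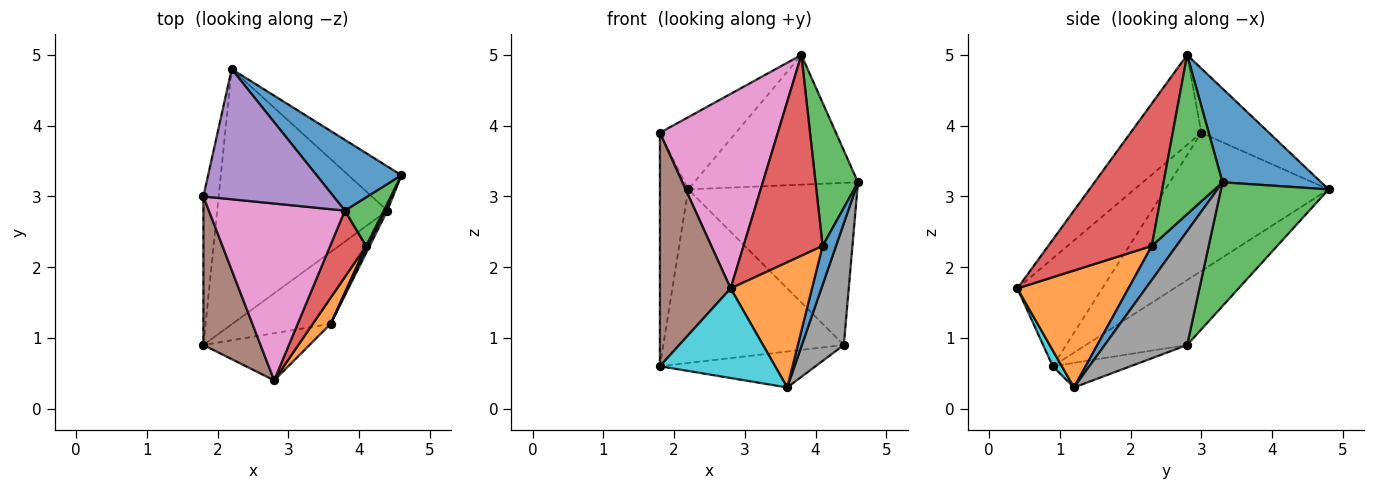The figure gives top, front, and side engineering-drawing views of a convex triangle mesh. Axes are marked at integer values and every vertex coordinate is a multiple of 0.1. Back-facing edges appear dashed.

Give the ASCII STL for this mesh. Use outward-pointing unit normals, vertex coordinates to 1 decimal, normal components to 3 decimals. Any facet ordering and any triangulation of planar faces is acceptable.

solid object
 facet normal 0.467 0.776 0.423
  outer loop
   vertex 3.8 2.8 5.0
   vertex 4.6 3.3 3.2
   vertex 2.2 4.8 3.1
  endloop
 endfacet
 facet normal -0.301 0.536 -0.789
  outer loop
   vertex 4.4 2.8 0.9
   vertex 1.8 0.9 0.6
   vertex 2.2 4.8 3.1
  endloop
 endfacet
 facet normal 0.523 0.822 -0.224
  outer loop
   vertex 4.4 2.8 0.9
   vertex 2.2 4.8 3.1
   vertex 4.6 3.3 3.2
  endloop
 endfacet
 facet normal -0.980 0.170 -0.108
  outer loop
   vertex 1.8 3.0 3.9
   vertex 2.2 4.8 3.1
   vertex 1.8 0.9 0.6
  endloop
 endfacet
 facet normal -0.397 0.445 0.803
  outer loop
   vertex 1.8 3.0 3.9
   vertex 3.8 2.8 5.0
   vertex 2.2 4.8 3.1
  endloop
 endfacet
 facet normal -0.711 -0.593 0.377
  outer loop
   vertex 2.8 0.4 1.7
   vertex 1.8 3.0 3.9
   vertex 1.8 0.9 0.6
  endloop
 endfacet
 facet normal -0.406 -0.676 0.615
  outer loop
   vertex 2.8 0.4 1.7
   vertex 3.8 2.8 5.0
   vertex 1.8 3.0 3.9
  endloop
 endfacet
 facet normal 0.891 -0.453 0.021
  outer loop
   vertex 3.6 1.2 0.3
   vertex 4.4 2.8 0.9
   vertex 4.6 3.3 3.2
  endloop
 endfacet
 facet normal -0.218 0.436 -0.873
  outer loop
   vertex 3.6 1.2 0.3
   vertex 1.8 0.9 0.6
   vertex 4.4 2.8 0.9
  endloop
 endfacet
 facet normal 0.070 -0.883 -0.465
  outer loop
   vertex 3.6 1.2 0.3
   vertex 2.8 0.4 1.7
   vertex 1.8 0.9 0.6
  endloop
 endfacet
 facet normal 0.877 -0.478 0.043
  outer loop
   vertex 4.1 2.3 2.3
   vertex 3.6 1.2 0.3
   vertex 4.6 3.3 3.2
  endloop
 endfacet
 facet normal 0.801 -0.586 0.122
  outer loop
   vertex 4.1 2.3 2.3
   vertex 2.8 0.4 1.7
   vertex 3.6 1.2 0.3
  endloop
 endfacet
 facet normal 0.796 -0.573 0.195
  outer loop
   vertex 4.1 2.3 2.3
   vertex 4.6 3.3 3.2
   vertex 3.8 2.8 5.0
  endloop
 endfacet
 facet normal 0.779 -0.595 0.197
  outer loop
   vertex 4.1 2.3 2.3
   vertex 3.8 2.8 5.0
   vertex 2.8 0.4 1.7
  endloop
 endfacet
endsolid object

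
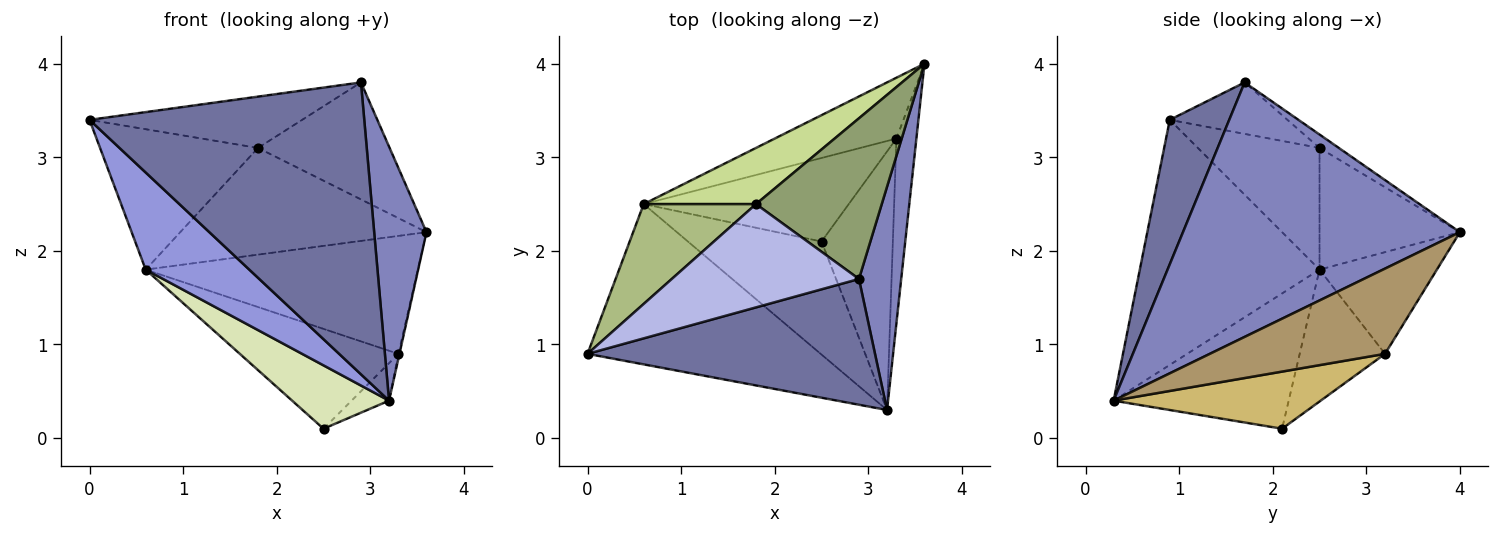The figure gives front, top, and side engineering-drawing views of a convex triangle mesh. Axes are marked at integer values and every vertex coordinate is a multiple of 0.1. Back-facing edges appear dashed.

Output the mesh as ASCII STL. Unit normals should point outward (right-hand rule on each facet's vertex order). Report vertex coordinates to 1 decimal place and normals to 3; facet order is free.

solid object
 facet normal 0.195 -0.901 0.388
  outer loop
   vertex 2.9 1.7 3.8
   vertex 0.0 0.9 3.4
   vertex 3.2 0.3 0.4
  endloop
 endfacet
 facet normal 0.970 -0.183 0.161
  outer loop
   vertex 2.9 1.7 3.8
   vertex 3.2 0.3 0.4
   vertex 3.6 4.0 2.2
  endloop
 endfacet
 facet normal -0.669 -0.385 -0.636
  outer loop
   vertex 0.6 2.5 1.8
   vertex 3.2 0.3 0.4
   vertex 0.0 0.9 3.4
  endloop
 endfacet
 facet normal -0.239 0.432 0.870
  outer loop
   vertex 1.8 2.5 3.1
   vertex 0.0 0.9 3.4
   vertex 2.9 1.7 3.8
  endloop
 endfacet
 facet normal -0.086 0.586 0.805
  outer loop
   vertex 1.8 2.5 3.1
   vertex 2.9 1.7 3.8
   vertex 3.6 4.0 2.2
  endloop
 endfacet
 facet normal -0.532 0.690 0.491
  outer loop
   vertex 1.8 2.5 3.1
   vertex 0.6 2.5 1.8
   vertex 0.0 0.9 3.4
  endloop
 endfacet
 facet normal -0.450 0.790 0.416
  outer loop
   vertex 1.8 2.5 3.1
   vertex 3.6 4.0 2.2
   vertex 0.6 2.5 1.8
  endloop
 endfacet
 facet normal -0.662 -0.366 -0.654
  outer loop
   vertex 2.5 2.1 0.1
   vertex 3.2 0.3 0.4
   vertex 0.6 2.5 1.8
  endloop
 endfacet
 facet normal 0.974 0.006 -0.228
  outer loop
   vertex 3.3 3.2 0.9
   vertex 3.6 4.0 2.2
   vertex 3.2 0.3 0.4
  endloop
 endfacet
 facet normal 0.621 0.112 -0.776
  outer loop
   vertex 3.3 3.2 0.9
   vertex 3.2 0.3 0.4
   vertex 2.5 2.1 0.1
  endloop
 endfacet
 facet normal -0.358 0.830 -0.428
  outer loop
   vertex 3.3 3.2 0.9
   vertex 0.6 2.5 1.8
   vertex 3.6 4.0 2.2
  endloop
 endfacet
 facet normal -0.382 0.709 -0.593
  outer loop
   vertex 3.3 3.2 0.9
   vertex 2.5 2.1 0.1
   vertex 0.6 2.5 1.8
  endloop
 endfacet
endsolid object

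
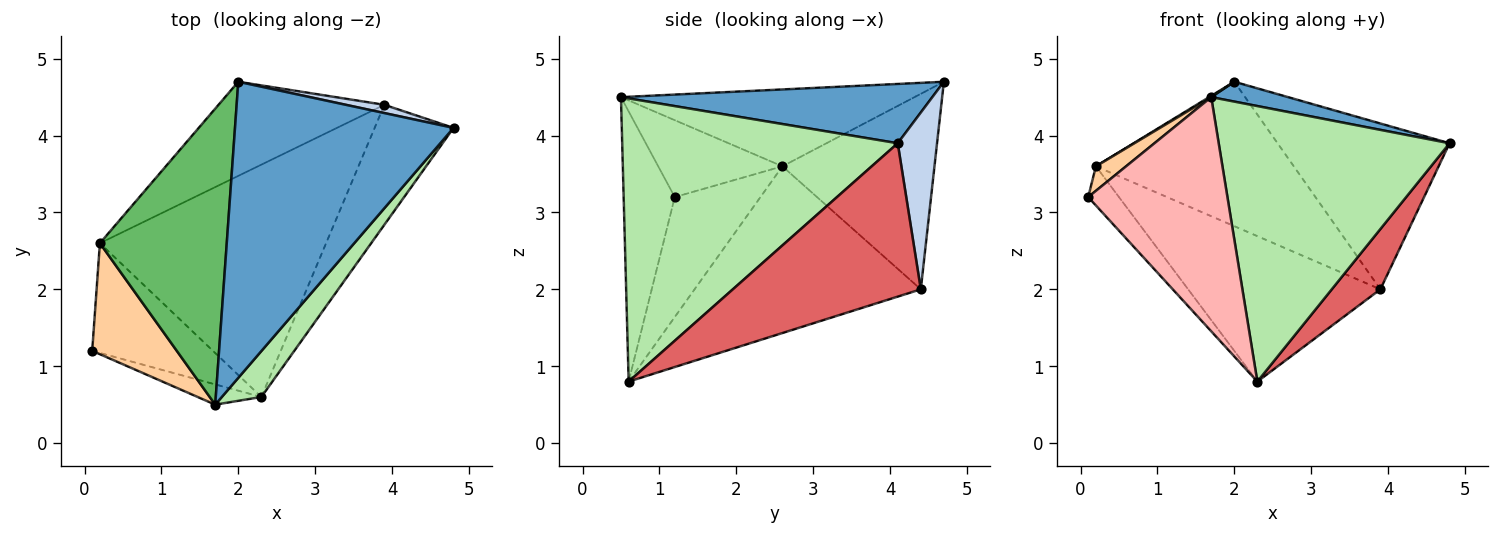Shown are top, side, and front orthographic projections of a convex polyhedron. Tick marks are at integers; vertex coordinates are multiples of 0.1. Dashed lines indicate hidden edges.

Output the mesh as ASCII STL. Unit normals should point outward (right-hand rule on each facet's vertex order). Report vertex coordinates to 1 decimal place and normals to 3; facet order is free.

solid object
 facet normal 0.261 -0.065 0.963
  outer loop
   vertex 1.7 0.5 4.5
   vertex 4.8 4.1 3.9
   vertex 2.0 4.7 4.7
  endloop
 endfacet
 facet normal 0.222 0.974 0.048
  outer loop
   vertex 3.9 4.4 2.0
   vertex 2.0 4.7 4.7
   vertex 4.8 4.1 3.9
  endloop
 endfacet
 facet normal -0.541 0.704 -0.459
  outer loop
   vertex 0.2 2.6 3.6
   vertex 2.0 4.7 4.7
   vertex 3.9 4.4 2.0
  endloop
 endfacet
 facet normal -0.664 -0.161 0.730
  outer loop
   vertex 0.2 2.6 3.6
   vertex 0.1 1.2 3.2
   vertex 1.7 0.5 4.5
  endloop
 endfacet
 facet normal -0.518 -0.004 0.855
  outer loop
   vertex 0.2 2.6 3.6
   vertex 1.7 0.5 4.5
   vertex 2.0 4.7 4.7
  endloop
 endfacet
 facet normal 0.762 -0.639 0.106
  outer loop
   vertex 2.3 0.6 0.8
   vertex 4.8 4.1 3.9
   vertex 1.7 0.5 4.5
  endloop
 endfacet
 facet normal 0.867 -0.224 -0.446
  outer loop
   vertex 2.3 0.6 0.8
   vertex 3.9 4.4 2.0
   vertex 4.8 4.1 3.9
  endloop
 endfacet
 facet normal -0.344 -0.936 -0.081
  outer loop
   vertex 2.3 0.6 0.8
   vertex 1.7 0.5 4.5
   vertex 0.1 1.2 3.2
  endloop
 endfacet
 facet normal -0.683 0.245 -0.688
  outer loop
   vertex 2.3 0.6 0.8
   vertex 0.1 1.2 3.2
   vertex 0.2 2.6 3.6
  endloop
 endfacet
 facet normal -0.530 0.450 -0.719
  outer loop
   vertex 2.3 0.6 0.8
   vertex 0.2 2.6 3.6
   vertex 3.9 4.4 2.0
  endloop
 endfacet
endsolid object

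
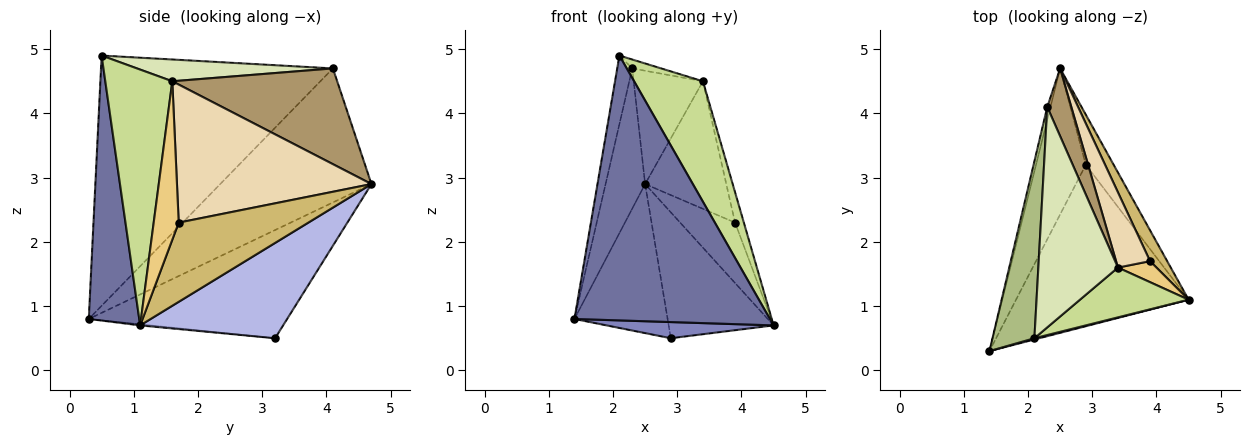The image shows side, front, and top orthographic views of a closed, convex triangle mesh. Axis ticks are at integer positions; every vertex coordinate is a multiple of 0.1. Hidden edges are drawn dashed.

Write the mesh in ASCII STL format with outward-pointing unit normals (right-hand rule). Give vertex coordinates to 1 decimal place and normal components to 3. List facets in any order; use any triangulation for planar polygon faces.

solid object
 facet normal 0.250 -0.968 0.005
  outer loop
   vertex 2.1 0.5 4.9
   vertex 1.4 0.3 0.8
   vertex 4.5 1.1 0.7
  endloop
 endfacet
 facet normal -0.006 -0.100 -0.995
  outer loop
   vertex 2.9 3.2 0.5
   vertex 4.5 1.1 0.7
   vertex 1.4 0.3 0.8
  endloop
 endfacet
 facet normal -0.836 0.392 -0.385
  outer loop
   vertex 2.9 3.2 0.5
   vertex 1.4 0.3 0.8
   vertex 2.5 4.7 2.9
  endloop
 endfacet
 facet normal 0.785 0.576 -0.229
  outer loop
   vertex 2.9 3.2 0.5
   vertex 2.5 4.7 2.9
   vertex 4.5 1.1 0.7
  endloop
 endfacet
 facet normal -0.967 0.253 -0.023
  outer loop
   vertex 2.3 4.1 4.7
   vertex 2.5 4.7 2.9
   vertex 1.4 0.3 0.8
  endloop
 endfacet
 facet normal -0.984 0.064 0.165
  outer loop
   vertex 2.3 4.1 4.7
   vertex 1.4 0.3 0.8
   vertex 2.1 0.5 4.9
  endloop
 endfacet
 facet normal 0.669 -0.687 0.284
  outer loop
   vertex 3.4 1.6 4.5
   vertex 2.1 0.5 4.9
   vertex 4.5 1.1 0.7
  endloop
 endfacet
 facet normal 0.264 0.039 0.964
  outer loop
   vertex 3.4 1.6 4.5
   vertex 2.3 4.1 4.7
   vertex 2.1 0.5 4.9
  endloop
 endfacet
 facet normal 0.898 0.377 0.226
  outer loop
   vertex 3.4 1.6 4.5
   vertex 2.5 4.7 2.9
   vertex 2.3 4.1 4.7
  endloop
 endfacet
 facet normal 0.903 0.382 0.195
  outer loop
   vertex 3.9 1.7 2.3
   vertex 4.5 1.1 0.7
   vertex 2.5 4.7 2.9
  endloop
 endfacet
 facet normal 0.920 0.323 0.224
  outer loop
   vertex 3.9 1.7 2.3
   vertex 3.4 1.6 4.5
   vertex 4.5 1.1 0.7
  endloop
 endfacet
 facet normal 0.900 0.376 0.222
  outer loop
   vertex 3.9 1.7 2.3
   vertex 2.5 4.7 2.9
   vertex 3.4 1.6 4.5
  endloop
 endfacet
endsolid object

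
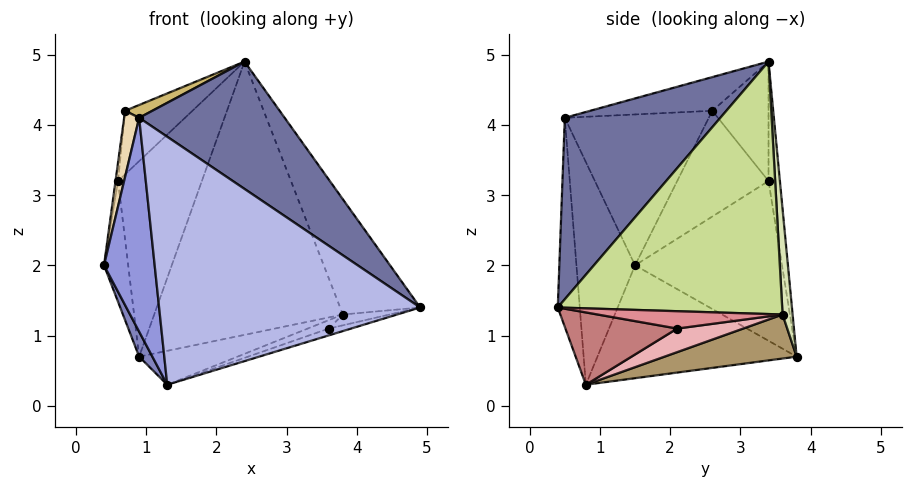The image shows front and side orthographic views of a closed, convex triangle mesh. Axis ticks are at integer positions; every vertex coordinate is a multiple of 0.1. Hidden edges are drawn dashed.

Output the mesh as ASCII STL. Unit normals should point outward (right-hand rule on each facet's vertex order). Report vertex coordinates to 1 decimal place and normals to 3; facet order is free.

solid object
 facet normal 0.489 -0.458 0.742
  outer loop
   vertex 0.9 0.5 4.1
   vertex 4.9 0.4 1.4
   vertex 2.4 3.4 4.9
  endloop
 endfacet
 facet normal -0.892 -0.059 -0.448
  outer loop
   vertex 1.3 0.8 0.3
   vertex 0.4 1.5 2.0
   vertex 0.9 3.8 0.7
  endloop
 endfacet
 facet normal -0.750 -0.648 -0.130
  outer loop
   vertex 1.3 0.8 0.3
   vertex 0.9 0.5 4.1
   vertex 0.4 1.5 2.0
  endloop
 endfacet
 facet normal -0.084 -0.993 -0.087
  outer loop
   vertex 1.3 0.8 0.3
   vertex 4.9 0.4 1.4
   vertex 0.9 0.5 4.1
  endloop
 endfacet
 facet normal -0.983 0.162 -0.092
  outer loop
   vertex 0.6 3.4 3.2
   vertex 0.9 3.8 0.7
   vertex 0.4 1.5 2.0
  endloop
 endfacet
 facet normal -0.133 0.981 0.141
  outer loop
   vertex 0.6 3.4 3.2
   vertex 2.4 3.4 4.9
   vertex 0.9 3.8 0.7
  endloop
 endfacet
 facet normal 0.879 0.313 0.359
  outer loop
   vertex 3.8 3.6 1.3
   vertex 2.4 3.4 4.9
   vertex 4.9 0.4 1.4
  endloop
 endfacet
 facet normal 0.053 0.996 0.076
  outer loop
   vertex 3.8 3.6 1.3
   vertex 0.9 3.8 0.7
   vertex 2.4 3.4 4.9
  endloop
 endfacet
 facet normal 0.210 0.157 -0.965
  outer loop
   vertex 3.8 3.6 1.3
   vertex 1.3 0.8 0.3
   vertex 0.9 3.8 0.7
  endloop
 endfacet
 facet normal -0.348 -0.078 0.934
  outer loop
   vertex 0.7 2.6 4.2
   vertex 0.9 0.5 4.1
   vertex 2.4 3.4 4.9
  endloop
 endfacet
 facet normal -0.530 0.635 0.561
  outer loop
   vertex 0.7 2.6 4.2
   vertex 2.4 3.4 4.9
   vertex 0.6 3.4 3.2
  endloop
 endfacet
 facet normal -0.978 -0.102 0.184
  outer loop
   vertex 0.7 2.6 4.2
   vertex 0.4 1.5 2.0
   vertex 0.9 0.5 4.1
  endloop
 endfacet
 facet normal -0.992 0.028 0.121
  outer loop
   vertex 0.7 2.6 4.2
   vertex 0.6 3.4 3.2
   vertex 0.4 1.5 2.0
  endloop
 endfacet
 facet normal 0.298 0.060 -0.953
  outer loop
   vertex 3.6 2.1 1.1
   vertex 4.9 0.4 1.4
   vertex 1.3 0.8 0.3
  endloop
 endfacet
 facet normal 0.325 0.082 -0.942
  outer loop
   vertex 3.6 2.1 1.1
   vertex 3.8 3.6 1.3
   vertex 4.9 0.4 1.4
  endloop
 endfacet
 facet normal 0.282 0.090 -0.955
  outer loop
   vertex 3.6 2.1 1.1
   vertex 1.3 0.8 0.3
   vertex 3.8 3.6 1.3
  endloop
 endfacet
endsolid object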